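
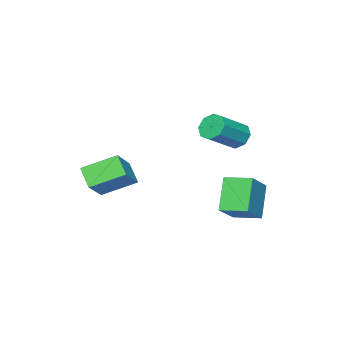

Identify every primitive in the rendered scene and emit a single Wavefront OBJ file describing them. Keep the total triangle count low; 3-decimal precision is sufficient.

v -2.645 1.835 1.789
v -2.181 2.1 1.128
v -0.47 1.849 2.23
v -0.935 1.585 2.891
v -2.361 2.589 1.518
v -0.65 2.338 2.619
v -2.707 2.636 2.067
v -0.996 2.386 3.168
v -3.017 2.214 2.453
v -1.306 1.964 3.554
v -3.11 1.571 2.45
v -1.399 1.32 3.552
v -2.93 1.082 2.061
v -1.219 0.831 3.162
v -2.584 1.034 1.512
v -0.873 0.784 2.613
v -2.274 1.456 1.126
v -0.563 1.206 2.227
v -1.289 2.726 -3.186
v -2.392 2.108 -1.484
v -1.777 4.151 -2.985
v -2.881 3.533 -1.284
v 0.301 3.107 -2.016
v -0.803 2.489 -0.315
v -0.188 4.532 -1.816
v -1.291 3.914 -0.114
v 0.741 -2.377 -0.226
v 2.171 -1.855 0.944
v 1.146 -1.43 -1.144
v 2.576 -0.907 0.026
v 1.964 -3.753 -1.106
v 3.394 -3.23 0.064
v 2.369 -2.805 -2.024
v 3.799 -2.283 -0.854
f 2 1 5
f 2 5 3
f 3 5 6
f 3 6 4
f 5 1 7
f 5 7 6
f 6 7 8
f 6 8 4
f 7 1 9
f 7 9 8
f 8 9 10
f 8 10 4
f 9 1 11
f 9 11 10
f 10 11 12
f 10 12 4
f 11 1 13
f 11 13 12
f 12 13 14
f 12 14 4
f 13 1 15
f 13 15 14
f 14 15 16
f 14 16 4
f 15 1 17
f 15 17 16
f 16 17 18
f 16 18 4
f 17 1 2
f 17 2 18
f 18 2 3
f 18 3 4
f 20 22 19
f 23 20 19
f 19 22 21
f 21 23 19
f 20 26 22
f 24 20 23
f 24 26 20
f 22 26 21
f 25 23 21
f 21 26 25
f 25 24 23
f 26 24 25
f 28 30 27
f 31 28 27
f 27 30 29
f 29 31 27
f 28 34 30
f 32 28 31
f 32 34 28
f 30 34 29
f 33 31 29
f 29 34 33
f 33 32 31
f 34 32 33



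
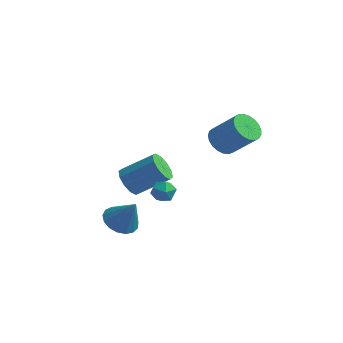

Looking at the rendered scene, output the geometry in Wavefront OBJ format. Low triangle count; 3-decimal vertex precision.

v 1.05 1.427 2.581
v 1.489 1.969 2.17
v 2.729 1.935 3.447
v 2.29 1.393 3.859
v 1.296 2.167 2.362
v 2.536 2.133 3.64
v 1.061 2.237 2.593
v 2.3 2.203 3.87
v 0.824 2.167 2.821
v 2.063 2.133 4.098
v 0.625 1.969 3.008
v 1.865 1.935 4.285
v 0.501 1.677 3.121
v 1.74 1.643 4.399
v 0.471 1.342 3.141
v 1.71 1.308 4.418
v 0.542 1.022 3.064
v 1.781 0.988 4.341
v 0.7 0.772 2.904
v 1.939 0.738 4.181
v 0.919 0.635 2.688
v 2.158 0.601 3.965
v 1.161 0.635 2.453
v 2.4 0.601 3.73
v 1.384 0.772 2.241
v 2.623 0.738 3.518
v 1.549 1.022 2.087
v 2.788 0.988 3.365
v 1.627 1.343 2.019
v 2.867 1.309 3.297
v 1.607 1.678 2.048
v 2.846 1.644 3.326
v -2.026 1.599 -1.72
v -1.351 1.524 -1.792
v -2.049 0.736 -1.028
v -1.374 0.661 -1.1
v -1.624 1.204 -0.769
v -1.61 1.737 -1.196
v -1.79 0.523 -1.624
v -1.776 1.056 -2.051
v -1.205 0.859 -1.732
v -1.102 1.28 -1.204
v -2.298 0.98 -1.616
v -2.195 1.401 -1.088
v -4.186 2.62 -2.407
v -3.712 2.721 -3.106
v -2.24 3.381 -2.011
v -2.714 3.28 -1.313
v -3.975 3.168 -3.022
v -2.503 3.828 -1.927
v -4.319 3.405 -2.704
v -2.847 4.066 -1.609
v -4.612 3.343 -2.272
v -3.14 4.004 -1.177
v -4.742 3.004 -1.892
v -3.27 3.665 -0.797
v -4.66 2.519 -1.709
v -3.188 3.179 -0.614
v -4.397 2.072 -1.793
v -2.925 2.732 -0.698
v -4.053 1.834 -2.111
v -2.581 2.495 -1.016
v -3.76 1.896 -2.543
v -2.288 2.557 -1.448
v -3.63 2.235 -2.923
v -2.158 2.896 -1.828
v -2.636 -1.492 -1.964
v -2.025 -0.919 -2.291
v -1.824 -1.568 -0.576
v -2.317 -0.663 -2.106
v -2.683 -0.597 -1.888
v -3.038 -0.736 -1.688
v -3.301 -1.048 -1.551
v -3.412 -1.462 -1.508
v -3.345 -1.883 -1.57
v -3.116 -2.215 -1.722
v -2.777 -2.381 -1.93
v -2.405 -2.343 -2.145
v -2.087 -2.111 -2.319
v -1.895 -1.737 -2.411
v -1.872 -1.306 -2.401
f 2 1 5
f 2 5 3
f 3 5 6
f 3 6 4
f 5 1 7
f 5 7 6
f 6 7 8
f 6 8 4
f 7 1 9
f 7 9 8
f 8 9 10
f 8 10 4
f 9 1 11
f 9 11 10
f 10 11 12
f 10 12 4
f 11 1 13
f 11 13 12
f 12 13 14
f 12 14 4
f 13 1 15
f 13 15 14
f 14 15 16
f 14 16 4
f 15 1 17
f 15 17 16
f 16 17 18
f 16 18 4
f 17 1 19
f 17 19 18
f 18 19 20
f 18 20 4
f 19 1 21
f 19 21 20
f 20 21 22
f 20 22 4
f 21 1 23
f 21 23 22
f 22 23 24
f 22 24 4
f 23 1 25
f 23 25 24
f 24 25 26
f 24 26 4
f 25 1 27
f 25 27 26
f 26 27 28
f 26 28 4
f 27 1 29
f 27 29 28
f 28 29 30
f 28 30 4
f 29 1 31
f 29 31 30
f 30 31 32
f 30 32 4
f 31 1 2
f 31 2 32
f 32 2 3
f 32 3 4
f 33 44 38
f 33 38 34
f 33 34 40
f 33 40 43
f 33 43 44
f 34 38 42
f 38 44 37
f 44 43 35
f 43 40 39
f 40 34 41
f 36 42 37
f 36 37 35
f 36 35 39
f 36 39 41
f 36 41 42
f 37 42 38
f 35 37 44
f 39 35 43
f 41 39 40
f 42 41 34
f 46 45 49
f 46 49 47
f 47 49 50
f 47 50 48
f 49 45 51
f 49 51 50
f 50 51 52
f 50 52 48
f 51 45 53
f 51 53 52
f 52 53 54
f 52 54 48
f 53 45 55
f 53 55 54
f 54 55 56
f 54 56 48
f 55 45 57
f 55 57 56
f 56 57 58
f 56 58 48
f 57 45 59
f 57 59 58
f 58 59 60
f 58 60 48
f 59 45 61
f 59 61 60
f 60 61 62
f 60 62 48
f 61 45 63
f 61 63 62
f 62 63 64
f 62 64 48
f 63 45 65
f 63 65 64
f 64 65 66
f 64 66 48
f 65 45 46
f 65 46 66
f 66 46 47
f 66 47 48
f 68 67 70
f 68 70 69
f 70 67 71
f 70 71 69
f 71 67 72
f 71 72 69
f 72 67 73
f 72 73 69
f 73 67 74
f 73 74 69
f 74 67 75
f 74 75 69
f 75 67 76
f 75 76 69
f 76 67 77
f 76 77 69
f 77 67 78
f 77 78 69
f 78 67 79
f 78 79 69
f 79 67 80
f 79 80 69
f 80 67 81
f 80 81 69
f 81 67 68
f 81 68 69



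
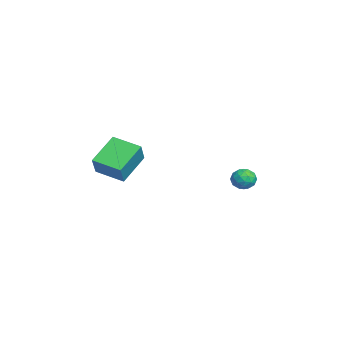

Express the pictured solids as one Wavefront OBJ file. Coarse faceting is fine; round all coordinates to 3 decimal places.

v -2.97 -3.399 -0.101
v -2.1 -3.588 1.082
v -2.086 -1.911 -0.514
v -1.216 -2.099 0.668
v -1.604 -4.541 -1.288
v -0.734 -4.729 -0.106
v -0.72 -3.052 -1.702
v 0.15 -3.241 -0.519
v -3.575 4.232 -2.581
v -2.995 3.98 -2.127
v -3.465 3.2 -3.293
v -2.885 2.948 -2.839
v -3.613 2.974 -2.564
v -3.68 3.612 -2.123
v -2.78 3.568 -3.297
v -2.847 4.206 -2.856
v -2.504 3.57 -2.569
v -3.019 3.202 -2.116
v -3.441 3.978 -3.304
v -3.956 3.61 -2.851
v -3.294 4.197 -2.291
v -3.166 2.983 -3.129
v -3.593 2.998 -2.967
v -3.252 2.85 -2.7
v -3.697 3.98 -2.289
v -3.357 3.832 -2.022
v -3.72 3.241 -2.279
v -3.103 3.348 -3.398
v -2.763 3.2 -3.131
v -3.208 4.33 -2.72
v -2.867 4.182 -2.453
v -2.74 3.939 -3.141
v -2.665 3.808 -2.284
v -2.601 3.201 -2.703
v -2.538 3.565 -2.972
v -2.578 3.94 -2.713
v -2.968 3.592 -2.018
v -2.903 2.985 -2.437
v -3.331 3 -2.275
v -3.37 3.375 -2.016
v -2.679 3.35 -2.278
v -3.557 4.195 -2.983
v -3.492 3.588 -3.402
v -3.09 3.805 -3.404
v -3.129 4.18 -3.145
v -3.859 3.979 -2.717
v -3.795 3.372 -3.136
v -3.882 3.24 -2.707
v -3.922 3.615 -2.448
v -3.781 3.83 -3.142
f 2 4 1
f 5 2 1
f 1 4 3
f 3 5 1
f 2 8 4
f 6 2 5
f 6 8 2
f 4 8 3
f 7 5 3
f 3 8 7
f 7 6 5
f 8 6 7
f 9 46 25
f 46 20 49
f 25 49 14
f 46 49 25
f 9 25 21
f 25 14 26
f 21 26 10
f 25 26 21
f 9 21 30
f 21 10 31
f 30 31 16
f 21 31 30
f 9 30 42
f 30 16 45
f 42 45 19
f 30 45 42
f 9 42 46
f 42 19 50
f 46 50 20
f 42 50 46
f 10 26 37
f 26 14 40
f 37 40 18
f 26 40 37
f 14 49 27
f 49 20 48
f 27 48 13
f 49 48 27
f 20 50 47
f 50 19 43
f 47 43 11
f 50 43 47
f 19 45 44
f 45 16 32
f 44 32 15
f 45 32 44
f 16 31 36
f 31 10 33
f 36 33 17
f 31 33 36
f 12 38 24
f 38 18 39
f 24 39 13
f 38 39 24
f 12 24 22
f 24 13 23
f 22 23 11
f 24 23 22
f 12 22 29
f 22 11 28
f 29 28 15
f 22 28 29
f 12 29 34
f 29 15 35
f 34 35 17
f 29 35 34
f 12 34 38
f 34 17 41
f 38 41 18
f 34 41 38
f 13 39 27
f 39 18 40
f 27 40 14
f 39 40 27
f 11 23 47
f 23 13 48
f 47 48 20
f 23 48 47
f 15 28 44
f 28 11 43
f 44 43 19
f 28 43 44
f 17 35 36
f 35 15 32
f 36 32 16
f 35 32 36
f 18 41 37
f 41 17 33
f 37 33 10
f 41 33 37



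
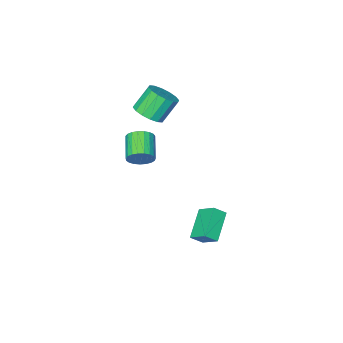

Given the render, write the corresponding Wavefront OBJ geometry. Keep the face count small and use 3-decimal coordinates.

v 1.421 -1.739 0.077
v 1.851 -2.322 -0.44
v 0.929 -3.664 0.305
v 0.499 -3.081 0.823
v 2.07 -2.307 -0.142
v 1.148 -3.649 0.603
v 2.177 -2.194 0.194
v 1.255 -3.536 0.939
v 2.153 -2.002 0.51
v 1.231 -3.344 1.255
v 2.003 -1.765 0.751
v 1.081 -3.107 1.496
v 1.752 -1.524 0.875
v 0.83 -2.865 1.62
v 1.443 -1.319 0.862
v 0.521 -2.66 1.607
v 1.131 -1.187 0.713
v 0.209 -2.529 1.458
v 0.869 -1.151 0.454
v -0.053 -2.492 1.199
v 0.703 -1.217 0.13
v -0.219 -2.558 0.875
v 0.66 -1.372 -0.203
v -0.262 -2.714 0.542
v 0.749 -1.592 -0.488
v -0.173 -2.933 0.257
v 0.955 -1.836 -0.674
v 0.033 -3.178 0.071
v 1.24 -2.064 -0.731
v 0.319 -3.406 0.014
v 1.558 -2.236 -0.648
v 0.636 -3.578 0.097
v -0.012 -2.963 2.77
v 0.774 -2.47 3.304
v -0.283 -2.344 4.743
v -1.068 -2.837 4.21
v 0.489 -2.062 3.059
v -0.568 -1.936 4.498
v 0.07 -1.897 2.737
v -0.987 -1.771 4.176
v -0.371 -2.017 2.424
v -1.428 -1.891 3.863
v -0.715 -2.39 2.203
v -1.772 -2.264 3.643
v -0.871 -2.917 2.135
v -1.928 -2.791 3.574
v -0.797 -3.456 2.237
v -1.854 -3.33 3.676
v -0.512 -3.864 2.482
v -1.569 -3.738 3.921
v -0.093 -4.029 2.804
v -1.15 -3.903 4.243
v 0.348 -3.909 3.117
v -0.709 -3.783 4.556
v 0.692 -3.536 3.337
v -0.365 -3.41 4.777
v 0.848 -3.009 3.406
v -0.209 -2.883 4.845
v -1.16 1.862 -3.929
v -0.467 1.543 -3.331
v -1.372 3.029 -3.062
v -0.678 2.71 -2.463
v 0.298 2.95 -5.037
v 0.992 2.631 -4.438
v 0.087 4.117 -4.169
v 0.78 3.798 -3.571
f 2 1 5
f 2 5 3
f 3 5 6
f 3 6 4
f 5 1 7
f 5 7 6
f 6 7 8
f 6 8 4
f 7 1 9
f 7 9 8
f 8 9 10
f 8 10 4
f 9 1 11
f 9 11 10
f 10 11 12
f 10 12 4
f 11 1 13
f 11 13 12
f 12 13 14
f 12 14 4
f 13 1 15
f 13 15 14
f 14 15 16
f 14 16 4
f 15 1 17
f 15 17 16
f 16 17 18
f 16 18 4
f 17 1 19
f 17 19 18
f 18 19 20
f 18 20 4
f 19 1 21
f 19 21 20
f 20 21 22
f 20 22 4
f 21 1 23
f 21 23 22
f 22 23 24
f 22 24 4
f 23 1 25
f 23 25 24
f 24 25 26
f 24 26 4
f 25 1 27
f 25 27 26
f 26 27 28
f 26 28 4
f 27 1 29
f 27 29 28
f 28 29 30
f 28 30 4
f 29 1 31
f 29 31 30
f 30 31 32
f 30 32 4
f 31 1 2
f 31 2 32
f 32 2 3
f 32 3 4
f 34 33 37
f 34 37 35
f 35 37 38
f 35 38 36
f 37 33 39
f 37 39 38
f 38 39 40
f 38 40 36
f 39 33 41
f 39 41 40
f 40 41 42
f 40 42 36
f 41 33 43
f 41 43 42
f 42 43 44
f 42 44 36
f 43 33 45
f 43 45 44
f 44 45 46
f 44 46 36
f 45 33 47
f 45 47 46
f 46 47 48
f 46 48 36
f 47 33 49
f 47 49 48
f 48 49 50
f 48 50 36
f 49 33 51
f 49 51 50
f 50 51 52
f 50 52 36
f 51 33 53
f 51 53 52
f 52 53 54
f 52 54 36
f 53 33 55
f 53 55 54
f 54 55 56
f 54 56 36
f 55 33 57
f 55 57 56
f 56 57 58
f 56 58 36
f 57 33 34
f 57 34 58
f 58 34 35
f 58 35 36
f 60 62 59
f 63 60 59
f 59 62 61
f 61 63 59
f 60 66 62
f 64 60 63
f 64 66 60
f 62 66 61
f 65 63 61
f 61 66 65
f 65 64 63
f 66 64 65



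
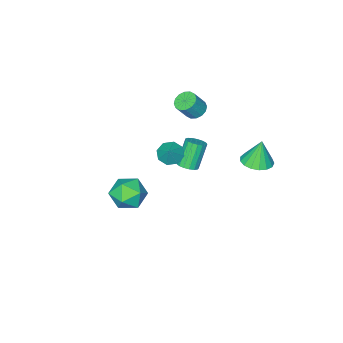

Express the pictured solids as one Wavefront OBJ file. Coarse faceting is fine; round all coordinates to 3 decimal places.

v -1.593 -2.208 -1.436
v -1.126 -2.864 -1.351
v -1.007 -1.672 -0.524
v -0.886 -2.452 -1.748
v -1.061 -1.897 -1.961
v -1.547 -1.524 -1.868
v -2.061 -1.552 -1.521
v -2.3 -1.964 -1.125
v -2.126 -2.519 -0.911
v -1.639 -2.892 -1.005
v 3.088 0.55 1.093
v 3.707 1.482 0.899
v 3.933 -0.302 -0.299
v 4.552 0.63 -0.493
v 4.725 0.019 0.449
v 4.203 0.546 1.309
v 3.437 0.634 -0.709
v 2.915 1.161 0.151
v 3.923 1.534 -0.215
v 4.719 1.154 0.5
v 2.921 0.026 0.1
v 3.717 -0.354 0.815
v -2.568 -1.17 2.662
v -2.002 -0.952 2.314
v -1.306 -1.071 3.369
v -1.872 -1.29 3.718
v -2.152 -0.65 2.447
v -1.456 -0.769 3.503
v -2.414 -0.488 2.638
v -1.718 -0.607 3.694
v -2.717 -0.509 2.835
v -2.022 -0.628 3.891
v -2.98 -0.707 2.986
v -2.285 -0.826 4.042
v -3.133 -1.029 3.05
v -2.437 -1.148 4.106
v -3.134 -1.389 3.011
v -2.438 -1.508 4.066
v -2.984 -1.691 2.877
v -2.288 -1.81 3.933
v -2.722 -1.853 2.686
v -2.026 -1.972 3.742
v -2.418 -1.832 2.489
v -1.723 -1.951 3.545
v -2.155 -1.634 2.338
v -1.46 -1.753 3.394
v -2.003 -1.312 2.274
v -1.307 -1.431 3.33
v -3.561 2.813 0.172
v -2.616 2.777 0.336
v -3.839 2.867 1.788
v -2.705 3.227 0.305
v -2.991 3.582 0.245
v -3.407 3.761 0.168
v -3.859 3.723 0.091
v -4.242 3.476 0.034
v -4.47 3.078 0.008
v -4.489 2.619 0.02
v -4.296 2.204 0.066
v -3.935 1.93 0.137
v -3.488 1.857 0.216
v -3.058 2.004 0.285
v -2.743 2.336 0.328
v -3.048 -2.384 -3.613
v -2.536 -2.732 -3.384
v -3.4 -2.964 -1.799
v -3.912 -2.616 -2.027
v -2.467 -2.435 -3.304
v -3.331 -2.666 -1.718
v -2.532 -2.126 -3.294
v -3.395 -2.357 -1.708
v -2.714 -1.876 -3.357
v -3.578 -2.107 -1.771
v -2.973 -1.743 -3.478
v -3.837 -1.974 -1.893
v -3.25 -1.756 -3.631
v -4.113 -1.987 -2.045
v -3.48 -1.914 -3.779
v -4.343 -2.145 -2.194
v -3.611 -2.179 -3.889
v -4.475 -2.41 -2.304
v -3.613 -2.491 -3.936
v -4.477 -2.723 -2.351
v -3.486 -2.779 -3.909
v -4.35 -3.011 -2.324
v -3.259 -2.977 -3.814
v -4.122 -3.208 -2.228
v -2.983 -3.038 -3.673
v -3.847 -3.27 -2.087
v -2.722 -2.95 -3.518
v -3.586 -3.182 -1.932
f 2 1 4
f 2 4 3
f 4 1 5
f 4 5 3
f 5 1 6
f 5 6 3
f 6 1 7
f 6 7 3
f 7 1 8
f 7 8 3
f 8 1 9
f 8 9 3
f 9 1 10
f 9 10 3
f 10 1 2
f 10 2 3
f 11 22 16
f 11 16 12
f 11 12 18
f 11 18 21
f 11 21 22
f 12 16 20
f 16 22 15
f 22 21 13
f 21 18 17
f 18 12 19
f 14 20 15
f 14 15 13
f 14 13 17
f 14 17 19
f 14 19 20
f 15 20 16
f 13 15 22
f 17 13 21
f 19 17 18
f 20 19 12
f 24 23 27
f 24 27 25
f 25 27 28
f 25 28 26
f 27 23 29
f 27 29 28
f 28 29 30
f 28 30 26
f 29 23 31
f 29 31 30
f 30 31 32
f 30 32 26
f 31 23 33
f 31 33 32
f 32 33 34
f 32 34 26
f 33 23 35
f 33 35 34
f 34 35 36
f 34 36 26
f 35 23 37
f 35 37 36
f 36 37 38
f 36 38 26
f 37 23 39
f 37 39 38
f 38 39 40
f 38 40 26
f 39 23 41
f 39 41 40
f 40 41 42
f 40 42 26
f 41 23 43
f 41 43 42
f 42 43 44
f 42 44 26
f 43 23 45
f 43 45 44
f 44 45 46
f 44 46 26
f 45 23 47
f 45 47 46
f 46 47 48
f 46 48 26
f 47 23 24
f 47 24 48
f 48 24 25
f 48 25 26
f 50 49 52
f 50 52 51
f 52 49 53
f 52 53 51
f 53 49 54
f 53 54 51
f 54 49 55
f 54 55 51
f 55 49 56
f 55 56 51
f 56 49 57
f 56 57 51
f 57 49 58
f 57 58 51
f 58 49 59
f 58 59 51
f 59 49 60
f 59 60 51
f 60 49 61
f 60 61 51
f 61 49 62
f 61 62 51
f 62 49 63
f 62 63 51
f 63 49 50
f 63 50 51
f 65 64 68
f 65 68 66
f 66 68 69
f 66 69 67
f 68 64 70
f 68 70 69
f 69 70 71
f 69 71 67
f 70 64 72
f 70 72 71
f 71 72 73
f 71 73 67
f 72 64 74
f 72 74 73
f 73 74 75
f 73 75 67
f 74 64 76
f 74 76 75
f 75 76 77
f 75 77 67
f 76 64 78
f 76 78 77
f 77 78 79
f 77 79 67
f 78 64 80
f 78 80 79
f 79 80 81
f 79 81 67
f 80 64 82
f 80 82 81
f 81 82 83
f 81 83 67
f 82 64 84
f 82 84 83
f 83 84 85
f 83 85 67
f 84 64 86
f 84 86 85
f 85 86 87
f 85 87 67
f 86 64 88
f 86 88 87
f 87 88 89
f 87 89 67
f 88 64 90
f 88 90 89
f 89 90 91
f 89 91 67
f 90 64 65
f 90 65 91
f 91 65 66
f 91 66 67



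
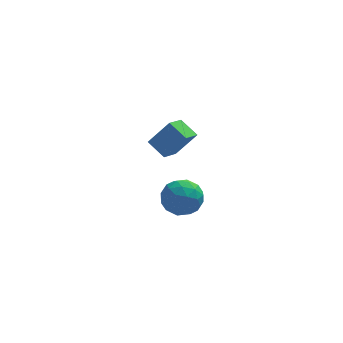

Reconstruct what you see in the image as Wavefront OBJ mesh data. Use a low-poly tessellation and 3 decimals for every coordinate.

v 1.995 4.575 -2.645
v 3.164 4.518 -3.023
v 2.316 3.042 -1.417
v 3.485 2.985 -1.795
v 3.103 3.939 -1.119
v 2.905 4.887 -1.878
v 2.575 2.673 -2.562
v 2.377 3.621 -3.321
v 3.523 3.343 -2.971
v 3.849 4.125 -2.08
v 1.631 3.435 -2.36
v 1.957 4.217 -1.469
v 2.551 4.681 -2.942
v 2.929 2.879 -1.498
v 2.704 3.44 -1.101
v 3.392 3.406 -1.323
v 2.399 4.898 -2.269
v 3.086 4.864 -2.491
v 3.05 4.524 -1.372
v 2.394 2.696 -1.949
v 3.081 2.662 -2.171
v 2.088 4.154 -3.117
v 2.776 4.12 -3.339
v 2.43 3.036 -3.068
v 3.449 3.957 -3.133
v 3.638 3.055 -2.412
v 3.103 2.872 -2.863
v 2.987 3.429 -3.309
v 3.641 4.416 -2.609
v 3.83 3.515 -1.888
v 3.606 4.076 -1.49
v 3.489 4.633 -1.936
v 3.852 3.725 -2.579
v 1.65 4.045 -2.552
v 1.839 3.144 -1.831
v 1.991 2.927 -2.504
v 1.874 3.484 -2.95
v 1.842 4.505 -2.028
v 2.031 3.603 -1.307
v 2.493 4.131 -1.131
v 2.377 4.688 -1.577
v 1.628 3.835 -1.861
v 1.618 0.762 3.237
v 2.694 0.725 4.63
v 0.859 1.564 3.844
v 1.935 1.527 5.237
v 2.265 1.733 2.763
v 3.341 1.696 4.156
v 1.506 2.535 3.37
v 2.582 2.498 4.763
f 1 38 17
f 38 12 41
f 17 41 6
f 38 41 17
f 1 17 13
f 17 6 18
f 13 18 2
f 17 18 13
f 1 13 22
f 13 2 23
f 22 23 8
f 13 23 22
f 1 22 34
f 22 8 37
f 34 37 11
f 22 37 34
f 1 34 38
f 34 11 42
f 38 42 12
f 34 42 38
f 2 18 29
f 18 6 32
f 29 32 10
f 18 32 29
f 6 41 19
f 41 12 40
f 19 40 5
f 41 40 19
f 12 42 39
f 42 11 35
f 39 35 3
f 42 35 39
f 11 37 36
f 37 8 24
f 36 24 7
f 37 24 36
f 8 23 28
f 23 2 25
f 28 25 9
f 23 25 28
f 4 30 16
f 30 10 31
f 16 31 5
f 30 31 16
f 4 16 14
f 16 5 15
f 14 15 3
f 16 15 14
f 4 14 21
f 14 3 20
f 21 20 7
f 14 20 21
f 4 21 26
f 21 7 27
f 26 27 9
f 21 27 26
f 4 26 30
f 26 9 33
f 30 33 10
f 26 33 30
f 5 31 19
f 31 10 32
f 19 32 6
f 31 32 19
f 3 15 39
f 15 5 40
f 39 40 12
f 15 40 39
f 7 20 36
f 20 3 35
f 36 35 11
f 20 35 36
f 9 27 28
f 27 7 24
f 28 24 8
f 27 24 28
f 10 33 29
f 33 9 25
f 29 25 2
f 33 25 29
f 44 46 43
f 47 44 43
f 43 46 45
f 45 47 43
f 44 50 46
f 48 44 47
f 48 50 44
f 46 50 45
f 49 47 45
f 45 50 49
f 49 48 47
f 50 48 49



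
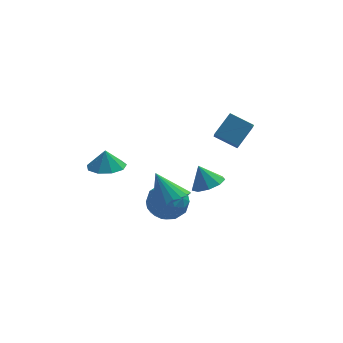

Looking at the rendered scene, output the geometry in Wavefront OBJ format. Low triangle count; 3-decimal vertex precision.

v -3.348 2.726 -0.195
v -2.565 2.042 -0.046
v -3.372 2.934 0.895
v -2.298 2.698 -0.166
v -2.523 3.367 -0.299
v -3.133 3.736 -0.383
v -3.844 3.632 -0.38
v -4.322 3.104 -0.29
v -4.345 2.399 -0.155
v -3.9 1.847 -0.04
v -3.197 1.706 0.003
v 1.25 -1.495 1.095
v 1.708 -2.16 1.514
v 0.81 -1.085 2.225
v 2.065 -1.651 1.469
v 2.04 -1.07 1.248
v 1.645 -0.687 0.956
v 1.066 -0.683 0.729
v 0.572 -1.058 0.673
v 0.396 -1.638 0.815
v 0.619 -2.151 1.088
v 1.137 -2.357 1.364
v 2.074 1.681 2.293
v 1.908 0.598 3.272
v 3.004 2.414 3.262
v 2.837 1.331 4.242
v 3.183 1.009 1.738
v 3.016 -0.074 2.718
v 4.112 1.742 2.708
v 3.946 0.659 3.687
v -1.789 -1.166 -0.645
v -1.399 -0.718 0.371
v -0.021 -1.102 -1.351
v 0.369 -0.654 -0.335
v -0.002 -1.771 -0.382
v -1.095 -1.81 0.054
v -0.325 -0.01 -1.034
v -1.418 -0.049 -0.598
v -0.495 -0.003 0.131
v -0.295 -1.091 0.534
v -1.125 -0.729 -1.514
v -0.925 -1.817 -1.111
v -1.75 -0.947 -0.075
v 0.33 -0.873 -0.905
v 0.112 -1.529 -0.933
v 0.341 -1.266 -0.335
v -1.571 -1.589 -0.261
v -1.341 -1.326 0.336
v -0.52 -1.945 -0.107
v -0.079 -0.494 -1.316
v 0.151 -0.231 -0.719
v -1.761 -0.554 -0.645
v -1.532 -0.291 -0.047
v -0.9 0.125 -0.873
v -0.989 -0.264 0.381
v 0.051 -0.227 -0.034
v -0.357 0.152 -0.445
v -1 0.129 -0.188
v -0.871 -0.904 0.618
v 0.169 -0.866 0.203
v -0.049 -1.523 0.175
v -0.692 -1.546 0.432
v -0.339 -0.484 0.477
v -1.589 -0.954 -1.183
v -0.549 -0.916 -1.598
v -0.728 -0.274 -1.412
v -1.371 -0.297 -1.155
v -1.471 -1.593 -0.946
v -0.431 -1.556 -1.361
v -0.42 -1.949 -0.792
v -1.063 -1.972 -0.535
v -1.081 -1.336 -1.457
v -0.755 -2.568 0.949
v 0.163 -2.645 1.431
v -1.425 -1.652 2.371
v 0.207 -2.274 1.213
v 0.084 -1.954 0.949
v -0.183 -1.741 0.685
v -0.55 -1.67 0.466
v -0.952 -1.755 0.332
v -1.32 -1.98 0.304
v -1.59 -2.308 0.387
v -1.716 -2.68 0.568
v -1.676 -3.033 0.814
v -1.476 -3.305 1.084
v -1.152 -3.451 1.331
v -0.759 -3.443 1.511
v -0.365 -3.285 1.594
v -0.039 -3.002 1.566
f 2 1 4
f 2 4 3
f 4 1 5
f 4 5 3
f 5 1 6
f 5 6 3
f 6 1 7
f 6 7 3
f 7 1 8
f 7 8 3
f 8 1 9
f 8 9 3
f 9 1 10
f 9 10 3
f 10 1 11
f 10 11 3
f 11 1 2
f 11 2 3
f 13 12 15
f 13 15 14
f 15 12 16
f 15 16 14
f 16 12 17
f 16 17 14
f 17 12 18
f 17 18 14
f 18 12 19
f 18 19 14
f 19 12 20
f 19 20 14
f 20 12 21
f 20 21 14
f 21 12 22
f 21 22 14
f 22 12 13
f 22 13 14
f 24 26 23
f 27 24 23
f 23 26 25
f 25 27 23
f 24 30 26
f 28 24 27
f 28 30 24
f 26 30 25
f 29 27 25
f 25 30 29
f 29 28 27
f 30 28 29
f 31 68 47
f 68 42 71
f 47 71 36
f 68 71 47
f 31 47 43
f 47 36 48
f 43 48 32
f 47 48 43
f 31 43 52
f 43 32 53
f 52 53 38
f 43 53 52
f 31 52 64
f 52 38 67
f 64 67 41
f 52 67 64
f 31 64 68
f 64 41 72
f 68 72 42
f 64 72 68
f 32 48 59
f 48 36 62
f 59 62 40
f 48 62 59
f 36 71 49
f 71 42 70
f 49 70 35
f 71 70 49
f 42 72 69
f 72 41 65
f 69 65 33
f 72 65 69
f 41 67 66
f 67 38 54
f 66 54 37
f 67 54 66
f 38 53 58
f 53 32 55
f 58 55 39
f 53 55 58
f 34 60 46
f 60 40 61
f 46 61 35
f 60 61 46
f 34 46 44
f 46 35 45
f 44 45 33
f 46 45 44
f 34 44 51
f 44 33 50
f 51 50 37
f 44 50 51
f 34 51 56
f 51 37 57
f 56 57 39
f 51 57 56
f 34 56 60
f 56 39 63
f 60 63 40
f 56 63 60
f 35 61 49
f 61 40 62
f 49 62 36
f 61 62 49
f 33 45 69
f 45 35 70
f 69 70 42
f 45 70 69
f 37 50 66
f 50 33 65
f 66 65 41
f 50 65 66
f 39 57 58
f 57 37 54
f 58 54 38
f 57 54 58
f 40 63 59
f 63 39 55
f 59 55 32
f 63 55 59
f 74 73 76
f 74 76 75
f 76 73 77
f 76 77 75
f 77 73 78
f 77 78 75
f 78 73 79
f 78 79 75
f 79 73 80
f 79 80 75
f 80 73 81
f 80 81 75
f 81 73 82
f 81 82 75
f 82 73 83
f 82 83 75
f 83 73 84
f 83 84 75
f 84 73 85
f 84 85 75
f 85 73 86
f 85 86 75
f 86 73 87
f 86 87 75
f 87 73 88
f 87 88 75
f 88 73 89
f 88 89 75
f 89 73 74
f 89 74 75



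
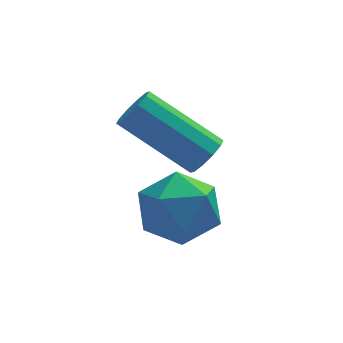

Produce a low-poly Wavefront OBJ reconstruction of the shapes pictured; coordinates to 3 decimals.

v 3.948 -2.299 2.98
v 4.207 -2.465 3.412
v 2.791 -1.706 4.552
v 2.532 -1.541 4.12
v 4.312 -2.163 3.34
v 2.896 -1.404 4.481
v 4.277 -1.913 3.132
v 2.861 -1.154 4.272
v 4.117 -1.81 2.865
v 2.701 -1.052 4.005
v 3.893 -1.895 2.642
v 2.477 -1.136 3.782
v 3.689 -2.134 2.548
v 2.273 -1.375 3.688
v 3.584 -2.436 2.619
v 2.168 -1.677 3.76
v 3.619 -2.686 2.828
v 2.203 -1.927 3.968
v 3.779 -2.788 3.095
v 2.363 -2.03 4.235
v 4.003 -2.704 3.318
v 2.587 -1.945 4.458
v 2.411 -3.115 2.664
v 3.192 -2.62 2.416
v 3.168 -4.44 2.404
v 3.949 -3.945 2.156
v 3.653 -3.948 3.066
v 3.185 -3.129 3.227
v 3.175 -3.931 1.593
v 2.707 -3.112 1.754
v 3.664 -3.125 1.754
v 3.959 -3.135 2.665
v 2.401 -3.925 2.155
v 2.696 -3.935 3.066
f 2 1 5
f 2 5 3
f 3 5 6
f 3 6 4
f 5 1 7
f 5 7 6
f 6 7 8
f 6 8 4
f 7 1 9
f 7 9 8
f 8 9 10
f 8 10 4
f 9 1 11
f 9 11 10
f 10 11 12
f 10 12 4
f 11 1 13
f 11 13 12
f 12 13 14
f 12 14 4
f 13 1 15
f 13 15 14
f 14 15 16
f 14 16 4
f 15 1 17
f 15 17 16
f 16 17 18
f 16 18 4
f 17 1 19
f 17 19 18
f 18 19 20
f 18 20 4
f 19 1 21
f 19 21 20
f 20 21 22
f 20 22 4
f 21 1 2
f 21 2 22
f 22 2 3
f 22 3 4
f 23 34 28
f 23 28 24
f 23 24 30
f 23 30 33
f 23 33 34
f 24 28 32
f 28 34 27
f 34 33 25
f 33 30 29
f 30 24 31
f 26 32 27
f 26 27 25
f 26 25 29
f 26 29 31
f 26 31 32
f 27 32 28
f 25 27 34
f 29 25 33
f 31 29 30
f 32 31 24



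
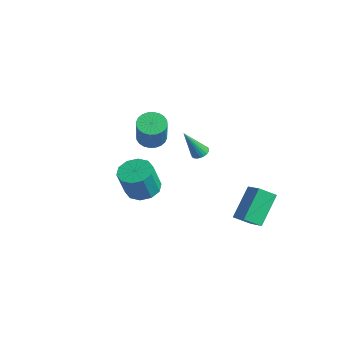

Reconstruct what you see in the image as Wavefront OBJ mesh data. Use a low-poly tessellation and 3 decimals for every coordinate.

v -0.278 -0.769 2.943
v 0.414 -0.911 2.506
v 1.389 -1.432 4.22
v 0.698 -1.291 4.657
v 0.449 -0.598 2.581
v 1.425 -1.119 4.295
v 0.374 -0.311 2.711
v 1.35 -0.832 4.425
v 0.2 -0.094 2.877
v 1.175 -0.615 4.591
v -0.047 0.02 3.052
v 0.928 -0.501 4.766
v -0.329 0.015 3.211
v 0.646 -0.507 4.925
v -0.604 -0.111 3.329
v 0.372 -0.632 5.043
v -0.828 -0.336 3.388
v 0.147 -0.858 5.102
v -0.969 -0.628 3.38
v 0.006 -1.149 5.094
v -1.005 -0.941 3.305
v -0.029 -1.462 5.019
v -0.93 -1.228 3.175
v 0.046 -1.749 4.889
v -0.755 -1.445 3.009
v 0.22 -1.966 4.723
v -0.508 -1.559 2.834
v 0.467 -2.08 4.548
v -0.226 -1.553 2.675
v 0.749 -2.075 4.389
v 0.048 -1.428 2.557
v 1.024 -1.949 4.271
v 0.273 -1.202 2.498
v 1.248 -1.724 4.212
v 2.75 -2.975 1.353
v 3.593 -2.478 1.399
v 3.873 -3.107 3.073
v 3.03 -3.605 3.027
v 3.152 -2.119 1.608
v 3.432 -2.748 3.282
v 2.558 -2.087 1.72
v 2.838 -2.717 3.393
v 2.037 -2.394 1.691
v 2.317 -3.024 3.365
v 1.788 -2.923 1.534
v 2.068 -3.553 3.207
v 1.907 -3.473 1.307
v 2.187 -4.102 2.981
v 2.348 -3.832 1.098
v 2.628 -4.461 2.772
v 2.942 -3.863 0.987
v 3.222 -4.493 2.66
v 3.463 -3.556 1.015
v 3.743 -4.186 2.689
v 3.712 -3.027 1.173
v 3.992 -3.657 2.846
v 3.636 3.106 -3.03
v 3.295 2.195 -2.398
v 2.959 4.464 -1.437
v 2.618 3.553 -0.805
v 4.822 3.047 -2.475
v 4.481 2.136 -1.843
v 4.145 4.405 -0.882
v 3.804 3.494 -0.25
v -2.208 3.415 -0.697
v -1.942 3.836 -0.439
v -2.392 2.445 1.077
v -2.15 3.901 -0.425
v -2.367 3.893 -0.452
v -2.559 3.812 -0.516
v -2.698 3.67 -0.608
v -2.762 3.49 -0.714
v -2.742 3.298 -0.816
v -2.641 3.124 -0.901
v -2.473 2.994 -0.954
v -2.265 2.929 -0.969
v -2.048 2.937 -0.942
v -1.856 3.018 -0.877
v -1.717 3.16 -0.785
v -1.653 3.34 -0.68
v -1.673 3.532 -0.577
v -1.775 3.706 -0.493
f 2 1 5
f 2 5 3
f 3 5 6
f 3 6 4
f 5 1 7
f 5 7 6
f 6 7 8
f 6 8 4
f 7 1 9
f 7 9 8
f 8 9 10
f 8 10 4
f 9 1 11
f 9 11 10
f 10 11 12
f 10 12 4
f 11 1 13
f 11 13 12
f 12 13 14
f 12 14 4
f 13 1 15
f 13 15 14
f 14 15 16
f 14 16 4
f 15 1 17
f 15 17 16
f 16 17 18
f 16 18 4
f 17 1 19
f 17 19 18
f 18 19 20
f 18 20 4
f 19 1 21
f 19 21 20
f 20 21 22
f 20 22 4
f 21 1 23
f 21 23 22
f 22 23 24
f 22 24 4
f 23 1 25
f 23 25 24
f 24 25 26
f 24 26 4
f 25 1 27
f 25 27 26
f 26 27 28
f 26 28 4
f 27 1 29
f 27 29 28
f 28 29 30
f 28 30 4
f 29 1 31
f 29 31 30
f 30 31 32
f 30 32 4
f 31 1 33
f 31 33 32
f 32 33 34
f 32 34 4
f 33 1 2
f 33 2 34
f 34 2 3
f 34 3 4
f 36 35 39
f 36 39 37
f 37 39 40
f 37 40 38
f 39 35 41
f 39 41 40
f 40 41 42
f 40 42 38
f 41 35 43
f 41 43 42
f 42 43 44
f 42 44 38
f 43 35 45
f 43 45 44
f 44 45 46
f 44 46 38
f 45 35 47
f 45 47 46
f 46 47 48
f 46 48 38
f 47 35 49
f 47 49 48
f 48 49 50
f 48 50 38
f 49 35 51
f 49 51 50
f 50 51 52
f 50 52 38
f 51 35 53
f 51 53 52
f 52 53 54
f 52 54 38
f 53 35 55
f 53 55 54
f 54 55 56
f 54 56 38
f 55 35 36
f 55 36 56
f 56 36 37
f 56 37 38
f 58 60 57
f 61 58 57
f 57 60 59
f 59 61 57
f 58 64 60
f 62 58 61
f 62 64 58
f 60 64 59
f 63 61 59
f 59 64 63
f 63 62 61
f 64 62 63
f 66 65 68
f 66 68 67
f 68 65 69
f 68 69 67
f 69 65 70
f 69 70 67
f 70 65 71
f 70 71 67
f 71 65 72
f 71 72 67
f 72 65 73
f 72 73 67
f 73 65 74
f 73 74 67
f 74 65 75
f 74 75 67
f 75 65 76
f 75 76 67
f 76 65 77
f 76 77 67
f 77 65 78
f 77 78 67
f 78 65 79
f 78 79 67
f 79 65 80
f 79 80 67
f 80 65 81
f 80 81 67
f 81 65 82
f 81 82 67
f 82 65 66
f 82 66 67



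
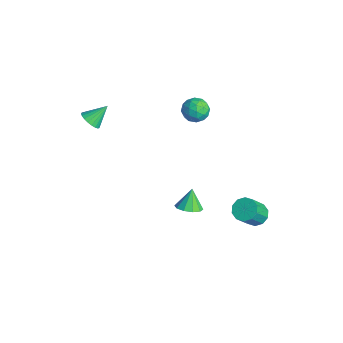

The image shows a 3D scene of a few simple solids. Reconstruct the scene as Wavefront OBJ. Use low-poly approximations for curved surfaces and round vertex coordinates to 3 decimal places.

v 1.361 -0.574 0.215
v 1.952 -0.669 0.514
v 0.959 -0.206 1.125
v 1.948 -0.285 0.358
v 1.72 -0.012 0.147
v 1.354 0.047 -0.038
v 0.991 -0.132 -0.126
v 0.769 -0.479 -0.084
v 0.773 -0.862 0.072
v 1.002 -1.135 0.283
v 1.367 -1.194 0.468
v 1.731 -1.016 0.557
v 2.6 2.27 -0.486
v 3.128 2.623 -0.409
v 3.489 1.822 0.782
v 2.96 1.47 0.706
v 2.836 2.794 -0.205
v 3.197 1.994 0.986
v 2.454 2.766 -0.109
v 2.814 1.966 1.083
v 2.127 2.548 -0.156
v 2.488 1.748 1.036
v 1.981 2.224 -0.329
v 2.342 1.424 0.862
v 2.071 1.918 -0.562
v 2.432 1.117 0.629
v 2.363 1.746 -0.766
v 2.724 0.946 0.425
v 2.746 1.774 -0.863
v 3.106 0.974 0.329
v 3.072 1.992 -0.816
v 3.433 1.192 0.376
v 3.218 2.316 -0.642
v 3.579 1.516 0.549
v -3.613 -3.246 3.539
v -3.084 -3.416 3.74
v -3.607 -2.354 4.281
v -3.023 -3.264 3.557
v -3.064 -3.11 3.371
v -3.199 -2.979 3.214
v -3.407 -2.894 3.114
v -3.649 -2.87 3.087
v -3.886 -2.911 3.138
v -4.075 -3.01 3.259
v -4.184 -3.15 3.428
v -4.195 -3.307 3.616
v -4.104 -3.453 3.792
v -3.929 -3.563 3.923
v -3.699 -3.619 3.989
v -3.455 -3.61 3.976
v -3.237 -3.538 3.888
v -3.955 2.317 2.153
v -3.373 2.739 1.996
v -3.227 1.421 2.444
v -2.645 1.843 2.287
v -3.062 1.996 2.873
v -3.513 2.549 2.694
v -3.087 1.611 1.746
v -3.538 2.164 1.567
v -2.837 2.303 1.745
v -2.822 2.541 2.441
v -3.778 1.619 1.999
v -3.763 1.857 2.695
v -3.728 2.607 2.049
v -2.872 1.553 2.391
v -3.117 1.643 2.735
v -2.775 1.891 2.643
v -3.81 2.495 2.459
v -3.468 2.743 2.367
v -3.286 2.306 2.882
v -3.132 1.417 2.073
v -2.79 1.665 1.981
v -3.825 2.269 1.797
v -3.483 2.517 1.705
v -3.314 1.854 1.558
v -3.071 2.598 1.809
v -2.643 2.072 1.98
v -2.903 1.935 1.662
v -3.167 2.261 1.557
v -3.062 2.738 2.219
v -2.634 2.212 2.389
v -2.879 2.301 2.734
v -3.144 2.627 2.628
v -2.747 2.482 2.071
v -3.966 1.948 2.051
v -3.538 1.422 2.221
v -3.456 1.533 1.812
v -3.721 1.859 1.706
v -3.957 2.088 2.46
v -3.529 1.562 2.631
v -3.433 1.899 2.883
v -3.697 2.225 2.778
v -3.853 1.678 2.369
f 2 1 4
f 2 4 3
f 4 1 5
f 4 5 3
f 5 1 6
f 5 6 3
f 6 1 7
f 6 7 3
f 7 1 8
f 7 8 3
f 8 1 9
f 8 9 3
f 9 1 10
f 9 10 3
f 10 1 11
f 10 11 3
f 11 1 12
f 11 12 3
f 12 1 2
f 12 2 3
f 14 13 17
f 14 17 15
f 15 17 18
f 15 18 16
f 17 13 19
f 17 19 18
f 18 19 20
f 18 20 16
f 19 13 21
f 19 21 20
f 20 21 22
f 20 22 16
f 21 13 23
f 21 23 22
f 22 23 24
f 22 24 16
f 23 13 25
f 23 25 24
f 24 25 26
f 24 26 16
f 25 13 27
f 25 27 26
f 26 27 28
f 26 28 16
f 27 13 29
f 27 29 28
f 28 29 30
f 28 30 16
f 29 13 31
f 29 31 30
f 30 31 32
f 30 32 16
f 31 13 33
f 31 33 32
f 32 33 34
f 32 34 16
f 33 13 14
f 33 14 34
f 34 14 15
f 34 15 16
f 36 35 38
f 36 38 37
f 38 35 39
f 38 39 37
f 39 35 40
f 39 40 37
f 40 35 41
f 40 41 37
f 41 35 42
f 41 42 37
f 42 35 43
f 42 43 37
f 43 35 44
f 43 44 37
f 44 35 45
f 44 45 37
f 45 35 46
f 45 46 37
f 46 35 47
f 46 47 37
f 47 35 48
f 47 48 37
f 48 35 49
f 48 49 37
f 49 35 50
f 49 50 37
f 50 35 51
f 50 51 37
f 51 35 36
f 51 36 37
f 52 89 68
f 89 63 92
f 68 92 57
f 89 92 68
f 52 68 64
f 68 57 69
f 64 69 53
f 68 69 64
f 52 64 73
f 64 53 74
f 73 74 59
f 64 74 73
f 52 73 85
f 73 59 88
f 85 88 62
f 73 88 85
f 52 85 89
f 85 62 93
f 89 93 63
f 85 93 89
f 53 69 80
f 69 57 83
f 80 83 61
f 69 83 80
f 57 92 70
f 92 63 91
f 70 91 56
f 92 91 70
f 63 93 90
f 93 62 86
f 90 86 54
f 93 86 90
f 62 88 87
f 88 59 75
f 87 75 58
f 88 75 87
f 59 74 79
f 74 53 76
f 79 76 60
f 74 76 79
f 55 81 67
f 81 61 82
f 67 82 56
f 81 82 67
f 55 67 65
f 67 56 66
f 65 66 54
f 67 66 65
f 55 65 72
f 65 54 71
f 72 71 58
f 65 71 72
f 55 72 77
f 72 58 78
f 77 78 60
f 72 78 77
f 55 77 81
f 77 60 84
f 81 84 61
f 77 84 81
f 56 82 70
f 82 61 83
f 70 83 57
f 82 83 70
f 54 66 90
f 66 56 91
f 90 91 63
f 66 91 90
f 58 71 87
f 71 54 86
f 87 86 62
f 71 86 87
f 60 78 79
f 78 58 75
f 79 75 59
f 78 75 79
f 61 84 80
f 84 60 76
f 80 76 53
f 84 76 80



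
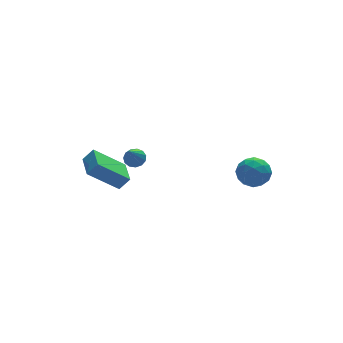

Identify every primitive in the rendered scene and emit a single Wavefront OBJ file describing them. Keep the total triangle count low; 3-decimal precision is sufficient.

v -1.71 0.543 -0.472
v -1.187 0.372 -0.324
v -2.37 -0.343 0.832
v -1.241 0.646 -0.165
v -1.443 0.887 -0.104
v -1.731 1.019 -0.159
v -2.011 1 -0.314
v -2.196 0.836 -0.519
v -2.227 0.579 -0.709
v -2.093 0.311 -0.824
v -1.838 0.116 -0.827
v -1.542 0.057 -0.718
v -1.299 0.152 -0.53
v 3.121 -1.862 -0.294
v 3.895 -2.087 -0.748
v 2.465 -3.113 -0.792
v 3.239 -3.338 -1.246
v 3.224 -3.355 -0.321
v 3.629 -2.582 -0.013
v 2.731 -2.618 -1.527
v 3.136 -1.845 -1.219
v 3.654 -2.554 -1.51
v 3.959 -3.01 -0.765
v 2.401 -2.19 -0.775
v 2.706 -2.646 -0.03
v 3.565 -1.865 -0.478
v 2.795 -3.335 -1.062
v 2.786 -3.345 -0.519
v 3.241 -3.478 -0.785
v 3.409 -2.156 -0.046
v 3.864 -2.288 -0.313
v 3.47 -3.034 -0.061
v 2.496 -2.912 -1.227
v 2.951 -3.044 -1.494
v 3.119 -1.722 -0.755
v 3.574 -1.855 -1.021
v 2.89 -2.166 -1.479
v 3.879 -2.272 -1.192
v 3.493 -3.007 -1.485
v 3.195 -2.584 -1.65
v 3.433 -2.129 -1.469
v 4.058 -2.54 -0.754
v 3.673 -3.275 -1.046
v 3.663 -3.285 -0.503
v 3.902 -2.831 -0.322
v 3.916 -2.814 -1.202
v 2.687 -1.925 -0.494
v 2.302 -2.66 -0.786
v 2.458 -2.369 -1.218
v 2.697 -1.915 -1.037
v 2.867 -2.193 -0.055
v 2.481 -2.928 -0.348
v 2.927 -3.071 -0.071
v 3.165 -2.616 0.11
v 2.444 -2.386 -0.338
v -4.06 0.924 -1.228
v -3.524 0.816 -0.59
v -3.74 2.379 -1.25
v -3.205 2.271 -0.612
v -2.535 0.569 -2.568
v -2 0.461 -1.93
v -2.216 2.024 -2.59
v -1.68 1.916 -1.952
f 2 1 4
f 2 4 3
f 4 1 5
f 4 5 3
f 5 1 6
f 5 6 3
f 6 1 7
f 6 7 3
f 7 1 8
f 7 8 3
f 8 1 9
f 8 9 3
f 9 1 10
f 9 10 3
f 10 1 11
f 10 11 3
f 11 1 12
f 11 12 3
f 12 1 13
f 12 13 3
f 13 1 2
f 13 2 3
f 14 51 30
f 51 25 54
f 30 54 19
f 51 54 30
f 14 30 26
f 30 19 31
f 26 31 15
f 30 31 26
f 14 26 35
f 26 15 36
f 35 36 21
f 26 36 35
f 14 35 47
f 35 21 50
f 47 50 24
f 35 50 47
f 14 47 51
f 47 24 55
f 51 55 25
f 47 55 51
f 15 31 42
f 31 19 45
f 42 45 23
f 31 45 42
f 19 54 32
f 54 25 53
f 32 53 18
f 54 53 32
f 25 55 52
f 55 24 48
f 52 48 16
f 55 48 52
f 24 50 49
f 50 21 37
f 49 37 20
f 50 37 49
f 21 36 41
f 36 15 38
f 41 38 22
f 36 38 41
f 17 43 29
f 43 23 44
f 29 44 18
f 43 44 29
f 17 29 27
f 29 18 28
f 27 28 16
f 29 28 27
f 17 27 34
f 27 16 33
f 34 33 20
f 27 33 34
f 17 34 39
f 34 20 40
f 39 40 22
f 34 40 39
f 17 39 43
f 39 22 46
f 43 46 23
f 39 46 43
f 18 44 32
f 44 23 45
f 32 45 19
f 44 45 32
f 16 28 52
f 28 18 53
f 52 53 25
f 28 53 52
f 20 33 49
f 33 16 48
f 49 48 24
f 33 48 49
f 22 40 41
f 40 20 37
f 41 37 21
f 40 37 41
f 23 46 42
f 46 22 38
f 42 38 15
f 46 38 42
f 57 59 56
f 60 57 56
f 56 59 58
f 58 60 56
f 57 63 59
f 61 57 60
f 61 63 57
f 59 63 58
f 62 60 58
f 58 63 62
f 62 61 60
f 63 61 62



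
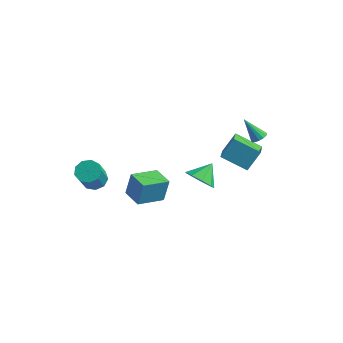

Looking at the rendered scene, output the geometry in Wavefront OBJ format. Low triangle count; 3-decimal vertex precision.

v -3.982 -2.829 -0.722
v -3.205 -2.881 -0.979
v -2.721 -4.002 0.705
v -3.498 -3.951 0.962
v -3.271 -2.426 -0.657
v -2.787 -3.547 1.026
v -3.669 -2.16 -0.366
v -3.186 -3.281 1.318
v -4.214 -2.207 -0.241
v -3.731 -3.329 1.443
v -4.65 -2.545 -0.341
v -4.167 -3.667 1.343
v -4.773 -3.017 -0.619
v -4.29 -4.138 1.064
v -4.526 -3.4 -0.946
v -4.043 -4.521 0.738
v -4.024 -3.516 -1.167
v -3.541 -4.638 0.516
v -3.502 -3.311 -1.18
v -3.019 -4.433 0.503
v -0.802 3.231 -3.318
v -0.377 3.813 -4.11
v -0.658 4.349 -2.422
v -1.104 3.897 -4.1
v -1.689 3.67 -3.723
v -1.859 3.238 -3.158
v -1.534 2.802 -2.667
v -0.866 2.568 -2.482
v -0.168 2.644 -2.687
v 0.234 2.994 -3.188
v 0.151 3.456 -3.75
v -3.189 -0.934 -2.927
v -3.013 -0.601 -1.331
v -2.552 0.751 -3.349
v -2.376 1.084 -1.753
v -1.864 -1.444 -2.967
v -1.688 -1.111 -1.371
v -1.227 0.241 -3.389
v -1.051 0.574 -1.793
v 0.495 3.767 -0.298
v 0.81 4.652 0.91
v 2.075 4.283 -1.088
v 2.39 5.168 0.12
v 1.35 2.372 0.5
v 1.665 3.257 1.708
v 2.93 2.888 -0.29
v 3.245 3.773 0.918
v 3.696 2.892 3.068
v 4.117 2.691 3.341
v 2.744 2.668 4.372
v 4.122 2.966 3.392
v 4.013 3.221 3.356
v 3.819 3.388 3.243
v 3.593 3.422 3.083
v 3.394 3.314 2.919
v 3.276 3.092 2.795
v 3.271 2.818 2.744
v 3.38 2.563 2.78
v 3.574 2.396 2.893
v 3.8 2.362 3.053
v 3.999 2.47 3.217
f 2 1 5
f 2 5 3
f 3 5 6
f 3 6 4
f 5 1 7
f 5 7 6
f 6 7 8
f 6 8 4
f 7 1 9
f 7 9 8
f 8 9 10
f 8 10 4
f 9 1 11
f 9 11 10
f 10 11 12
f 10 12 4
f 11 1 13
f 11 13 12
f 12 13 14
f 12 14 4
f 13 1 15
f 13 15 14
f 14 15 16
f 14 16 4
f 15 1 17
f 15 17 16
f 16 17 18
f 16 18 4
f 17 1 19
f 17 19 18
f 18 19 20
f 18 20 4
f 19 1 2
f 19 2 20
f 20 2 3
f 20 3 4
f 22 21 24
f 22 24 23
f 24 21 25
f 24 25 23
f 25 21 26
f 25 26 23
f 26 21 27
f 26 27 23
f 27 21 28
f 27 28 23
f 28 21 29
f 28 29 23
f 29 21 30
f 29 30 23
f 30 21 31
f 30 31 23
f 31 21 22
f 31 22 23
f 33 35 32
f 36 33 32
f 32 35 34
f 34 36 32
f 33 39 35
f 37 33 36
f 37 39 33
f 35 39 34
f 38 36 34
f 34 39 38
f 38 37 36
f 39 37 38
f 41 43 40
f 44 41 40
f 40 43 42
f 42 44 40
f 41 47 43
f 45 41 44
f 45 47 41
f 43 47 42
f 46 44 42
f 42 47 46
f 46 45 44
f 47 45 46
f 49 48 51
f 49 51 50
f 51 48 52
f 51 52 50
f 52 48 53
f 52 53 50
f 53 48 54
f 53 54 50
f 54 48 55
f 54 55 50
f 55 48 56
f 55 56 50
f 56 48 57
f 56 57 50
f 57 48 58
f 57 58 50
f 58 48 59
f 58 59 50
f 59 48 60
f 59 60 50
f 60 48 61
f 60 61 50
f 61 48 49
f 61 49 50



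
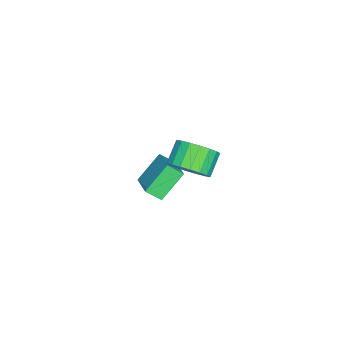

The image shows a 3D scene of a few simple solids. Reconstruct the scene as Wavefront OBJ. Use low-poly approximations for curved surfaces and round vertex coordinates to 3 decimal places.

v -0.706 -1.421 -3.428
v -0.497 -2.165 -2.826
v 0.561 -0.525 -2.759
v 0.77 -1.269 -2.157
v 0.41 -2.091 -4.643
v 0.619 -2.835 -4.041
v 1.677 -1.195 -3.974
v 1.886 -1.939 -3.372
v 3.93 0.956 1.367
v 4.547 0.815 2.18
v 3.526 0.883 2.966
v 2.91 1.024 2.153
v 4.542 1.271 2.134
v 3.521 1.339 2.92
v 4.416 1.664 1.936
v 3.395 1.733 2.721
v 4.194 1.918 1.625
v 3.173 1.986 2.411
v 3.919 1.98 1.263
v 2.898 2.049 2.049
v 3.647 1.84 0.922
v 2.626 1.909 1.707
v 3.431 1.525 0.669
v 2.41 1.593 1.454
v 3.314 1.097 0.554
v 2.293 1.165 1.34
v 3.319 0.641 0.6
v 2.298 0.709 1.386
v 3.445 0.247 0.799
v 2.424 0.316 1.584
v 3.667 -0.006 1.109
v 2.646 0.062 1.895
v 3.942 -0.069 1.471
v 2.921 -0 2.257
v 4.214 0.071 1.813
v 3.193 0.14 2.598
v 4.43 0.387 2.066
v 3.409 0.455 2.851
f 2 4 1
f 5 2 1
f 1 4 3
f 3 5 1
f 2 8 4
f 6 2 5
f 6 8 2
f 4 8 3
f 7 5 3
f 3 8 7
f 7 6 5
f 8 6 7
f 10 9 13
f 10 13 11
f 11 13 14
f 11 14 12
f 13 9 15
f 13 15 14
f 14 15 16
f 14 16 12
f 15 9 17
f 15 17 16
f 16 17 18
f 16 18 12
f 17 9 19
f 17 19 18
f 18 19 20
f 18 20 12
f 19 9 21
f 19 21 20
f 20 21 22
f 20 22 12
f 21 9 23
f 21 23 22
f 22 23 24
f 22 24 12
f 23 9 25
f 23 25 24
f 24 25 26
f 24 26 12
f 25 9 27
f 25 27 26
f 26 27 28
f 26 28 12
f 27 9 29
f 27 29 28
f 28 29 30
f 28 30 12
f 29 9 31
f 29 31 30
f 30 31 32
f 30 32 12
f 31 9 33
f 31 33 32
f 32 33 34
f 32 34 12
f 33 9 35
f 33 35 34
f 34 35 36
f 34 36 12
f 35 9 37
f 35 37 36
f 36 37 38
f 36 38 12
f 37 9 10
f 37 10 38
f 38 10 11
f 38 11 12



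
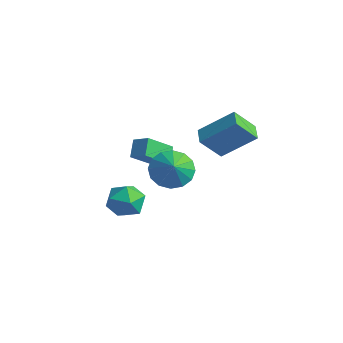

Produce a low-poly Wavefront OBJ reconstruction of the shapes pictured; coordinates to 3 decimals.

v -3.362 2.688 0.638
v -3.525 1.301 1.741
v -2.521 2.937 1.076
v -2.685 1.55 2.179
v -2.815 2.07 -0.059
v -2.979 0.683 1.044
v -1.975 2.319 0.379
v -2.138 0.932 1.482
v -3.44 0.424 -2.078
v -3.024 0.892 -1.181
v -2.136 -0.772 -2.059
v -1.72 -0.304 -1.162
v -2.672 -0.841 -1.108
v -3.478 -0.101 -1.12
v -1.682 0.221 -2.12
v -2.488 0.961 -2.132
v -1.938 0.766 -1.207
v -2.55 0.11 -0.582
v -2.61 0.01 -2.658
v -3.222 -0.646 -2.033
v 1.595 -0.46 3.07
v 2.384 -0.458 2.332
v 2.365 -0.96 3.89
v 2.428 0.035 2.591
v 2.249 0.395 2.979
v 1.895 0.527 3.392
v 1.461 0.394 3.718
v 1.063 0.032 3.871
v 0.807 -0.462 3.809
v 0.763 -0.955 3.549
v 0.942 -1.315 3.161
v 1.296 -1.447 2.749
v 1.73 -1.314 2.423
v 2.128 -0.952 2.27
v 0.173 2.251 3.884
v 1.347 3.452 5.242
v 0.551 3.246 2.677
v 1.725 4.448 4.035
v 0.955 1.712 3.685
v 2.129 2.914 5.043
v 1.333 2.708 2.478
v 2.507 3.909 3.836
f 2 4 1
f 5 2 1
f 1 4 3
f 3 5 1
f 2 8 4
f 6 2 5
f 6 8 2
f 4 8 3
f 7 5 3
f 3 8 7
f 7 6 5
f 8 6 7
f 9 20 14
f 9 14 10
f 9 10 16
f 9 16 19
f 9 19 20
f 10 14 18
f 14 20 13
f 20 19 11
f 19 16 15
f 16 10 17
f 12 18 13
f 12 13 11
f 12 11 15
f 12 15 17
f 12 17 18
f 13 18 14
f 11 13 20
f 15 11 19
f 17 15 16
f 18 17 10
f 22 21 24
f 22 24 23
f 24 21 25
f 24 25 23
f 25 21 26
f 25 26 23
f 26 21 27
f 26 27 23
f 27 21 28
f 27 28 23
f 28 21 29
f 28 29 23
f 29 21 30
f 29 30 23
f 30 21 31
f 30 31 23
f 31 21 32
f 31 32 23
f 32 21 33
f 32 33 23
f 33 21 34
f 33 34 23
f 34 21 22
f 34 22 23
f 36 38 35
f 39 36 35
f 35 38 37
f 37 39 35
f 36 42 38
f 40 36 39
f 40 42 36
f 38 42 37
f 41 39 37
f 37 42 41
f 41 40 39
f 42 40 41



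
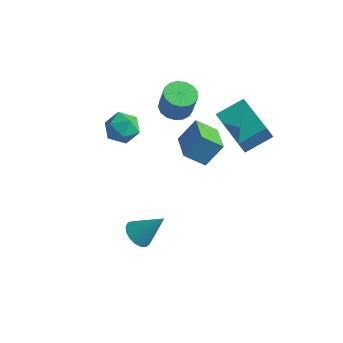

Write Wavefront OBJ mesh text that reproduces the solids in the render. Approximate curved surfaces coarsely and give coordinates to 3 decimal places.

v -1.032 -1.138 -1.962
v -0.485 -1.068 -2.425
v -0.108 -0.502 -0.778
v -0.656 -0.77 -2.453
v -0.912 -0.556 -2.368
v -1.196 -0.475 -2.19
v -1.442 -0.547 -1.959
v -1.594 -0.753 -1.73
v -1.617 -1.048 -1.553
v -1.507 -1.364 -1.47
v -1.287 -1.628 -1.499
v -1.009 -1.779 -1.635
v -0.736 -1.784 -1.845
v -0.531 -1.641 -2.082
v -0.44 -1.383 -2.291
v -4.032 1.831 2.084
v -3.292 1.95 2.51
v -3.748 0.47 1.97
v -3.008 0.589 2.396
v -3.76 0.67 2.809
v -3.936 1.512 2.879
v -3.104 0.908 1.601
v -3.28 1.75 1.671
v -2.718 1.38 2.211
v -3.124 1.233 2.957
v -3.916 1.187 1.523
v -4.322 1.04 2.269
v -2.376 3.571 2.413
v -1.943 4.202 2.338
v -1.61 4.121 3.571
v -2.044 3.489 3.647
v -2.273 4.333 2.436
v -1.94 4.252 3.669
v -2.627 4.29 2.528
v -2.294 4.208 3.762
v -2.924 4.081 2.595
v -2.591 4 3.828
v -3.095 3.756 2.619
v -2.762 3.674 3.853
v -3.102 3.388 2.597
v -2.769 3.307 3.83
v -2.942 3.062 2.532
v -2.609 2.981 3.766
v -2.653 2.853 2.441
v -2.32 2.771 3.674
v -2.301 2.808 2.343
v -1.968 2.726 3.576
v -1.966 2.938 2.261
v -1.633 2.856 3.494
v -1.725 3.212 2.214
v -1.392 3.131 3.447
v -1.633 3.569 2.213
v -1.3 3.488 3.446
v -1.712 3.927 2.257
v -1.379 3.845 3.491
v 2.167 2.133 3.083
v 2.011 1.837 3.842
v 0.3 3.239 3.13
v 0.144 2.943 3.89
v 2.836 3.237 3.65
v 2.68 2.941 4.41
v 0.969 4.343 3.698
v 0.813 4.047 4.457
v -1.055 1.862 2.347
v -0.621 2.559 3.342
v -0.3 2.406 1.638
v 0.134 3.102 2.633
v -0.054 0.838 2.627
v 0.38 1.534 3.622
v 0.701 1.381 1.918
v 1.135 2.078 2.913
f 2 1 4
f 2 4 3
f 4 1 5
f 4 5 3
f 5 1 6
f 5 6 3
f 6 1 7
f 6 7 3
f 7 1 8
f 7 8 3
f 8 1 9
f 8 9 3
f 9 1 10
f 9 10 3
f 10 1 11
f 10 11 3
f 11 1 12
f 11 12 3
f 12 1 13
f 12 13 3
f 13 1 14
f 13 14 3
f 14 1 15
f 14 15 3
f 15 1 2
f 15 2 3
f 16 27 21
f 16 21 17
f 16 17 23
f 16 23 26
f 16 26 27
f 17 21 25
f 21 27 20
f 27 26 18
f 26 23 22
f 23 17 24
f 19 25 20
f 19 20 18
f 19 18 22
f 19 22 24
f 19 24 25
f 20 25 21
f 18 20 27
f 22 18 26
f 24 22 23
f 25 24 17
f 29 28 32
f 29 32 30
f 30 32 33
f 30 33 31
f 32 28 34
f 32 34 33
f 33 34 35
f 33 35 31
f 34 28 36
f 34 36 35
f 35 36 37
f 35 37 31
f 36 28 38
f 36 38 37
f 37 38 39
f 37 39 31
f 38 28 40
f 38 40 39
f 39 40 41
f 39 41 31
f 40 28 42
f 40 42 41
f 41 42 43
f 41 43 31
f 42 28 44
f 42 44 43
f 43 44 45
f 43 45 31
f 44 28 46
f 44 46 45
f 45 46 47
f 45 47 31
f 46 28 48
f 46 48 47
f 47 48 49
f 47 49 31
f 48 28 50
f 48 50 49
f 49 50 51
f 49 51 31
f 50 28 52
f 50 52 51
f 51 52 53
f 51 53 31
f 52 28 54
f 52 54 53
f 53 54 55
f 53 55 31
f 54 28 29
f 54 29 55
f 55 29 30
f 55 30 31
f 57 59 56
f 60 57 56
f 56 59 58
f 58 60 56
f 57 63 59
f 61 57 60
f 61 63 57
f 59 63 58
f 62 60 58
f 58 63 62
f 62 61 60
f 63 61 62
f 65 67 64
f 68 65 64
f 64 67 66
f 66 68 64
f 65 71 67
f 69 65 68
f 69 71 65
f 67 71 66
f 70 68 66
f 66 71 70
f 70 69 68
f 71 69 70



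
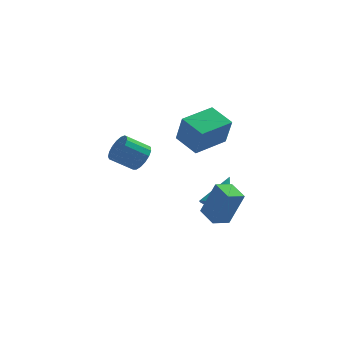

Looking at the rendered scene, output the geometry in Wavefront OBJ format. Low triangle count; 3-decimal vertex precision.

v 3.088 -1.418 -3.925
v 3.767 -2.033 -3.767
v 3.932 -0.102 -2.435
v 3.92 -1.814 -4.047
v 3.929 -1.527 -4.306
v 3.793 -1.221 -4.499
v 3.535 -0.949 -4.592
v 3.199 -0.758 -4.571
v 2.845 -0.681 -4.438
v 2.532 -0.731 -4.216
v 2.315 -0.901 -3.944
v 2.232 -1.159 -3.669
v 2.297 -1.463 -3.438
v 2.499 -1.758 -3.291
v 2.802 -1.995 -3.254
v 3.155 -2.132 -3.333
v 3.496 -2.145 -3.515
v 2.805 -4.082 -3.567
v 3.594 -4.127 -1.514
v 2.204 -2.947 -3.312
v 2.992 -2.991 -1.258
v 3.708 -3.529 -3.902
v 4.496 -3.573 -1.848
v 3.106 -2.393 -3.646
v 3.895 -2.438 -1.593
v 0.912 -3.206 2.433
v 1.204 -3.695 4.12
v 2.526 -1.882 2.538
v 2.817 -2.371 4.225
v 1.883 -4.349 1.935
v 2.174 -4.838 3.622
v 3.496 -3.025 2.04
v 3.788 -3.514 3.727
v -0.87 -3.022 0.87
v -0.382 -2.877 1.588
v -1.621 -2.953 2.447
v -2.11 -3.098 1.73
v -0.493 -2.491 1.462
v -1.732 -2.567 2.321
v -0.69 -2.226 1.2
v -1.929 -2.302 2.06
v -0.929 -2.144 0.863
v -2.168 -2.22 1.723
v -1.154 -2.263 0.528
v -2.394 -2.339 1.387
v -1.315 -2.556 0.271
v -2.554 -2.631 1.13
v -1.373 -2.955 0.151
v -2.612 -3.031 1.011
v -1.317 -3.37 0.196
v -2.556 -3.446 1.056
v -1.158 -3.705 0.396
v -2.397 -3.781 1.255
v -0.933 -3.884 0.704
v -2.172 -3.96 1.564
v -0.694 -3.865 1.05
v -1.933 -3.941 1.91
v -0.495 -3.653 1.355
v -1.734 -3.729 2.215
v -0.383 -3.297 1.549
v -1.622 -3.373 2.409
f 2 1 4
f 2 4 3
f 4 1 5
f 4 5 3
f 5 1 6
f 5 6 3
f 6 1 7
f 6 7 3
f 7 1 8
f 7 8 3
f 8 1 9
f 8 9 3
f 9 1 10
f 9 10 3
f 10 1 11
f 10 11 3
f 11 1 12
f 11 12 3
f 12 1 13
f 12 13 3
f 13 1 14
f 13 14 3
f 14 1 15
f 14 15 3
f 15 1 16
f 15 16 3
f 16 1 17
f 16 17 3
f 17 1 2
f 17 2 3
f 19 21 18
f 22 19 18
f 18 21 20
f 20 22 18
f 19 25 21
f 23 19 22
f 23 25 19
f 21 25 20
f 24 22 20
f 20 25 24
f 24 23 22
f 25 23 24
f 27 29 26
f 30 27 26
f 26 29 28
f 28 30 26
f 27 33 29
f 31 27 30
f 31 33 27
f 29 33 28
f 32 30 28
f 28 33 32
f 32 31 30
f 33 31 32
f 35 34 38
f 35 38 36
f 36 38 39
f 36 39 37
f 38 34 40
f 38 40 39
f 39 40 41
f 39 41 37
f 40 34 42
f 40 42 41
f 41 42 43
f 41 43 37
f 42 34 44
f 42 44 43
f 43 44 45
f 43 45 37
f 44 34 46
f 44 46 45
f 45 46 47
f 45 47 37
f 46 34 48
f 46 48 47
f 47 48 49
f 47 49 37
f 48 34 50
f 48 50 49
f 49 50 51
f 49 51 37
f 50 34 52
f 50 52 51
f 51 52 53
f 51 53 37
f 52 34 54
f 52 54 53
f 53 54 55
f 53 55 37
f 54 34 56
f 54 56 55
f 55 56 57
f 55 57 37
f 56 34 58
f 56 58 57
f 57 58 59
f 57 59 37
f 58 34 60
f 58 60 59
f 59 60 61
f 59 61 37
f 60 34 35
f 60 35 61
f 61 35 36
f 61 36 37



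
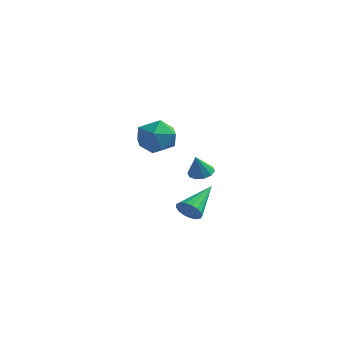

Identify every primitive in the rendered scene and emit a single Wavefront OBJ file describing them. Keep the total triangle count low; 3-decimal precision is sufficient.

v -2.755 3.052 -0.461
v -1.713 3.433 -0.647
v -2.347 1.507 -1.333
v -1.305 1.888 -1.519
v -1.629 1.622 -0.475
v -1.881 2.577 0.064
v -2.179 2.363 -2.044
v -2.431 3.318 -1.505
v -1.357 3.007 -1.625
v -1.017 2.549 -0.655
v -3.043 2.391 -1.325
v -2.703 1.933 -0.355
v 2.417 -1.856 -3.319
v 2.964 -2.064 -2.992
v 2.523 -0.104 -2.381
v 3.08 -1.928 -3.258
v 3.045 -1.776 -3.538
v 2.866 -1.642 -3.768
v 2.584 -1.557 -3.895
v 2.264 -1.541 -3.89
v 1.979 -1.596 -3.755
v 1.794 -1.711 -3.519
v 1.752 -1.859 -3.238
v 1.862 -2.007 -2.975
v 2.1 -2.119 -2.791
v 2.41 -2.172 -2.728
v 2.722 -2.152 -2.801
v 3.904 -3.293 -0.175
v 4.48 -3.408 -0.221
v 3.896 -3.727 0.835
v 4.443 -3.075 -0.078
v 4.2 -2.825 0.028
v 3.843 -2.753 0.056
v 3.51 -2.888 -0.004
v 3.327 -3.178 -0.13
v 3.364 -3.511 -0.273
v 3.608 -3.761 -0.379
v 3.964 -3.832 -0.407
v 4.298 -3.697 -0.346
f 1 12 6
f 1 6 2
f 1 2 8
f 1 8 11
f 1 11 12
f 2 6 10
f 6 12 5
f 12 11 3
f 11 8 7
f 8 2 9
f 4 10 5
f 4 5 3
f 4 3 7
f 4 7 9
f 4 9 10
f 5 10 6
f 3 5 12
f 7 3 11
f 9 7 8
f 10 9 2
f 14 13 16
f 14 16 15
f 16 13 17
f 16 17 15
f 17 13 18
f 17 18 15
f 18 13 19
f 18 19 15
f 19 13 20
f 19 20 15
f 20 13 21
f 20 21 15
f 21 13 22
f 21 22 15
f 22 13 23
f 22 23 15
f 23 13 24
f 23 24 15
f 24 13 25
f 24 25 15
f 25 13 26
f 25 26 15
f 26 13 27
f 26 27 15
f 27 13 14
f 27 14 15
f 29 28 31
f 29 31 30
f 31 28 32
f 31 32 30
f 32 28 33
f 32 33 30
f 33 28 34
f 33 34 30
f 34 28 35
f 34 35 30
f 35 28 36
f 35 36 30
f 36 28 37
f 36 37 30
f 37 28 38
f 37 38 30
f 38 28 39
f 38 39 30
f 39 28 29
f 39 29 30



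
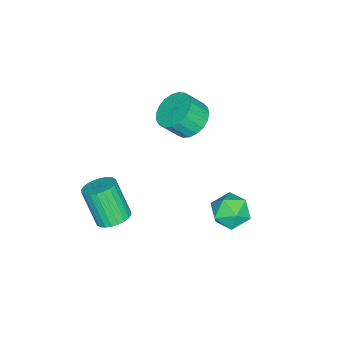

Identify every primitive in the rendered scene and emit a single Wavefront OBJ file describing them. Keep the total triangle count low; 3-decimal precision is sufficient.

v 0.002 -2.874 -2.42
v 0.782 -3.186 -2.426
v 0.438 -4.078 -0.646
v -0.342 -3.766 -0.64
v 0.829 -2.9 -2.273
v 0.485 -3.792 -0.494
v 0.75 -2.61 -2.143
v 0.406 -3.502 -0.363
v 0.557 -2.36 -2.055
v 0.213 -3.252 -0.275
v 0.28 -2.188 -2.022
v -0.064 -3.08 -0.243
v -0.04 -2.121 -2.05
v -0.384 -3.013 -0.271
v -0.353 -2.168 -2.134
v -0.697 -3.06 -0.355
v -0.612 -2.323 -2.262
v -0.956 -3.215 -0.483
v -0.778 -2.562 -2.414
v -1.122 -3.454 -0.634
v -0.825 -2.848 -2.566
v -1.169 -3.74 -0.787
v -0.746 -3.138 -2.697
v -1.09 -4.03 -0.917
v -0.553 -3.388 -2.785
v -0.897 -4.28 -1.005
v -0.276 -3.56 -2.817
v -0.62 -4.452 -1.038
v 0.044 -3.627 -2.789
v -0.3 -4.519 -1.01
v 0.357 -3.58 -2.705
v 0.013 -4.472 -0.926
v 0.616 -3.425 -2.577
v 0.272 -4.317 -0.798
v -4.162 -0.898 1.927
v -3.449 -1.287 1.293
v -2.965 -1.972 2.26
v -3.678 -1.582 2.893
v -3.254 -0.937 1.443
v -2.769 -1.622 2.41
v -3.215 -0.58 1.677
v -2.73 -1.265 2.644
v -3.34 -0.278 1.953
v -2.855 -0.962 2.92
v -3.607 -0.083 2.225
v -3.123 -0.768 3.192
v -3.971 -0.029 2.446
v -3.486 -0.714 3.413
v -4.367 -0.125 2.576
v -3.883 -0.81 3.543
v -4.728 -0.355 2.594
v -4.244 -1.04 3.561
v -4.991 -0.679 2.497
v -4.507 -1.363 3.464
v -5.111 -1.04 2.301
v -4.626 -1.725 3.268
v -5.067 -1.377 2.041
v -4.582 -2.062 3.007
v -4.866 -1.631 1.76
v -4.382 -2.316 2.727
v -4.544 -1.758 1.508
v -4.059 -2.443 2.475
v -4.156 -1.737 1.329
v -3.671 -2.421 2.296
v -3.768 -1.57 1.253
v -3.284 -2.255 2.22
v -2.246 2.574 -0.784
v -1.875 2.988 -1.651
v -1.865 1.052 -1.349
v -1.494 1.466 -2.216
v -0.998 1.608 -1.323
v -1.234 2.549 -0.975
v -2.506 1.491 -2.025
v -2.742 2.432 -1.677
v -2.035 2.319 -2.418
v -1.103 2.392 -1.985
v -2.637 1.648 -1.015
v -1.705 1.721 -0.582
f 2 1 5
f 2 5 3
f 3 5 6
f 3 6 4
f 5 1 7
f 5 7 6
f 6 7 8
f 6 8 4
f 7 1 9
f 7 9 8
f 8 9 10
f 8 10 4
f 9 1 11
f 9 11 10
f 10 11 12
f 10 12 4
f 11 1 13
f 11 13 12
f 12 13 14
f 12 14 4
f 13 1 15
f 13 15 14
f 14 15 16
f 14 16 4
f 15 1 17
f 15 17 16
f 16 17 18
f 16 18 4
f 17 1 19
f 17 19 18
f 18 19 20
f 18 20 4
f 19 1 21
f 19 21 20
f 20 21 22
f 20 22 4
f 21 1 23
f 21 23 22
f 22 23 24
f 22 24 4
f 23 1 25
f 23 25 24
f 24 25 26
f 24 26 4
f 25 1 27
f 25 27 26
f 26 27 28
f 26 28 4
f 27 1 29
f 27 29 28
f 28 29 30
f 28 30 4
f 29 1 31
f 29 31 30
f 30 31 32
f 30 32 4
f 31 1 33
f 31 33 32
f 32 33 34
f 32 34 4
f 33 1 2
f 33 2 34
f 34 2 3
f 34 3 4
f 36 35 39
f 36 39 37
f 37 39 40
f 37 40 38
f 39 35 41
f 39 41 40
f 40 41 42
f 40 42 38
f 41 35 43
f 41 43 42
f 42 43 44
f 42 44 38
f 43 35 45
f 43 45 44
f 44 45 46
f 44 46 38
f 45 35 47
f 45 47 46
f 46 47 48
f 46 48 38
f 47 35 49
f 47 49 48
f 48 49 50
f 48 50 38
f 49 35 51
f 49 51 50
f 50 51 52
f 50 52 38
f 51 35 53
f 51 53 52
f 52 53 54
f 52 54 38
f 53 35 55
f 53 55 54
f 54 55 56
f 54 56 38
f 55 35 57
f 55 57 56
f 56 57 58
f 56 58 38
f 57 35 59
f 57 59 58
f 58 59 60
f 58 60 38
f 59 35 61
f 59 61 60
f 60 61 62
f 60 62 38
f 61 35 63
f 61 63 62
f 62 63 64
f 62 64 38
f 63 35 65
f 63 65 64
f 64 65 66
f 64 66 38
f 65 35 36
f 65 36 66
f 66 36 37
f 66 37 38
f 67 78 72
f 67 72 68
f 67 68 74
f 67 74 77
f 67 77 78
f 68 72 76
f 72 78 71
f 78 77 69
f 77 74 73
f 74 68 75
f 70 76 71
f 70 71 69
f 70 69 73
f 70 73 75
f 70 75 76
f 71 76 72
f 69 71 78
f 73 69 77
f 75 73 74
f 76 75 68



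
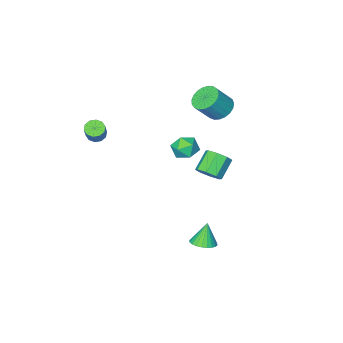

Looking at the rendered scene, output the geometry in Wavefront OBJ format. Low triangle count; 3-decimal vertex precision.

v 3.148 -2.102 2.376
v 3.683 -2.06 2.086
v 4.247 -1.315 3.234
v 3.712 -1.358 3.524
v 3.475 -1.759 1.993
v 4.04 -1.015 3.14
v 3.143 -1.59 2.046
v 3.707 -0.845 3.194
v 2.813 -1.616 2.225
v 3.377 -0.871 3.373
v 2.61 -1.828 2.462
v 3.174 -1.083 3.61
v 2.613 -2.145 2.666
v 3.177 -1.4 3.814
v 2.82 -2.445 2.76
v 3.385 -1.701 3.907
v 3.153 -2.615 2.706
v 3.717 -1.87 3.854
v 3.483 -2.589 2.527
v 4.047 -1.844 3.675
v 3.686 -2.377 2.29
v 4.25 -1.632 3.438
v 0.004 3.996 -4.69
v 0.535 4.556 -4.443
v -0.424 3.784 -3.29
v 0.278 4.733 -4.495
v -0.021 4.798 -4.576
v -0.315 4.741 -4.675
v -0.561 4.57 -4.776
v -0.722 4.312 -4.864
v -0.771 4.006 -4.926
v -0.703 3.699 -4.951
v -0.527 3.437 -4.937
v -0.27 3.26 -4.886
v 0.028 3.195 -4.805
v 0.323 3.252 -4.706
v 0.569 3.423 -4.605
v 0.729 3.681 -4.517
v 0.779 3.987 -4.455
v 0.711 4.294 -4.429
v -1.662 2.137 -0.638
v -1.066 1.904 -0.094
v -2.102 1.49 0.863
v -2.698 1.723 0.318
v -1.242 2.518 -0.019
v -2.278 2.104 0.938
v -1.663 2.909 -0.306
v -2.7 2.494 0.651
v -2.084 2.847 -0.788
v -3.121 2.433 0.168
v -2.258 2.37 -1.183
v -3.294 1.956 -0.226
v -2.082 1.756 -1.258
v -3.118 1.342 -0.301
v -1.66 1.366 -0.971
v -2.697 0.951 -0.014
v -1.239 1.427 -0.488
v -2.276 1.013 0.468
v -4.096 -0.082 2.795
v -3.467 -0.494 2.231
v -2.454 -0.631 3.462
v -3.084 -0.218 4.025
v -3.373 -0.116 2.195
v -2.36 -0.253 3.426
v -3.404 0.267 2.263
v -2.391 0.131 3.494
v -3.555 0.591 2.423
v -2.542 0.454 3.654
v -3.799 0.798 2.647
v -2.786 0.661 3.878
v -4.095 0.853 2.897
v -3.082 0.716 4.128
v -4.391 0.746 3.129
v -3.378 0.609 4.36
v -4.636 0.497 3.303
v -3.623 0.36 4.534
v -4.788 0.147 3.389
v -3.775 0.01 4.62
v -4.82 -0.242 3.372
v -3.807 -0.379 4.603
v -4.728 -0.604 3.256
v -3.715 -0.741 4.487
v -4.526 -0.875 3.059
v -3.513 -1.012 4.29
v -4.25 -1.009 2.817
v -3.237 -1.146 4.048
v -3.947 -0.982 2.571
v -2.934 -1.119 3.802
v -3.67 -0.8 2.364
v -2.657 -0.937 3.595
v -3.779 -1.61 -1.712
v -2.874 -1.375 -1.863
v -3.346 -3.025 -1.317
v -2.441 -2.79 -1.468
v -2.912 -2.414 -0.738
v -3.18 -1.54 -0.982
v -3.04 -2.86 -2.198
v -3.308 -1.986 -2.442
v -2.418 -2.148 -2.163
v -2.339 -1.872 -1.261
v -3.881 -2.528 -1.919
v -3.802 -2.252 -1.017
f 2 1 5
f 2 5 3
f 3 5 6
f 3 6 4
f 5 1 7
f 5 7 6
f 6 7 8
f 6 8 4
f 7 1 9
f 7 9 8
f 8 9 10
f 8 10 4
f 9 1 11
f 9 11 10
f 10 11 12
f 10 12 4
f 11 1 13
f 11 13 12
f 12 13 14
f 12 14 4
f 13 1 15
f 13 15 14
f 14 15 16
f 14 16 4
f 15 1 17
f 15 17 16
f 16 17 18
f 16 18 4
f 17 1 19
f 17 19 18
f 18 19 20
f 18 20 4
f 19 1 21
f 19 21 20
f 20 21 22
f 20 22 4
f 21 1 2
f 21 2 22
f 22 2 3
f 22 3 4
f 24 23 26
f 24 26 25
f 26 23 27
f 26 27 25
f 27 23 28
f 27 28 25
f 28 23 29
f 28 29 25
f 29 23 30
f 29 30 25
f 30 23 31
f 30 31 25
f 31 23 32
f 31 32 25
f 32 23 33
f 32 33 25
f 33 23 34
f 33 34 25
f 34 23 35
f 34 35 25
f 35 23 36
f 35 36 25
f 36 23 37
f 36 37 25
f 37 23 38
f 37 38 25
f 38 23 39
f 38 39 25
f 39 23 40
f 39 40 25
f 40 23 24
f 40 24 25
f 42 41 45
f 42 45 43
f 43 45 46
f 43 46 44
f 45 41 47
f 45 47 46
f 46 47 48
f 46 48 44
f 47 41 49
f 47 49 48
f 48 49 50
f 48 50 44
f 49 41 51
f 49 51 50
f 50 51 52
f 50 52 44
f 51 41 53
f 51 53 52
f 52 53 54
f 52 54 44
f 53 41 55
f 53 55 54
f 54 55 56
f 54 56 44
f 55 41 57
f 55 57 56
f 56 57 58
f 56 58 44
f 57 41 42
f 57 42 58
f 58 42 43
f 58 43 44
f 60 59 63
f 60 63 61
f 61 63 64
f 61 64 62
f 63 59 65
f 63 65 64
f 64 65 66
f 64 66 62
f 65 59 67
f 65 67 66
f 66 67 68
f 66 68 62
f 67 59 69
f 67 69 68
f 68 69 70
f 68 70 62
f 69 59 71
f 69 71 70
f 70 71 72
f 70 72 62
f 71 59 73
f 71 73 72
f 72 73 74
f 72 74 62
f 73 59 75
f 73 75 74
f 74 75 76
f 74 76 62
f 75 59 77
f 75 77 76
f 76 77 78
f 76 78 62
f 77 59 79
f 77 79 78
f 78 79 80
f 78 80 62
f 79 59 81
f 79 81 80
f 80 81 82
f 80 82 62
f 81 59 83
f 81 83 82
f 82 83 84
f 82 84 62
f 83 59 85
f 83 85 84
f 84 85 86
f 84 86 62
f 85 59 87
f 85 87 86
f 86 87 88
f 86 88 62
f 87 59 89
f 87 89 88
f 88 89 90
f 88 90 62
f 89 59 60
f 89 60 90
f 90 60 61
f 90 61 62
f 91 102 96
f 91 96 92
f 91 92 98
f 91 98 101
f 91 101 102
f 92 96 100
f 96 102 95
f 102 101 93
f 101 98 97
f 98 92 99
f 94 100 95
f 94 95 93
f 94 93 97
f 94 97 99
f 94 99 100
f 95 100 96
f 93 95 102
f 97 93 101
f 99 97 98
f 100 99 92

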